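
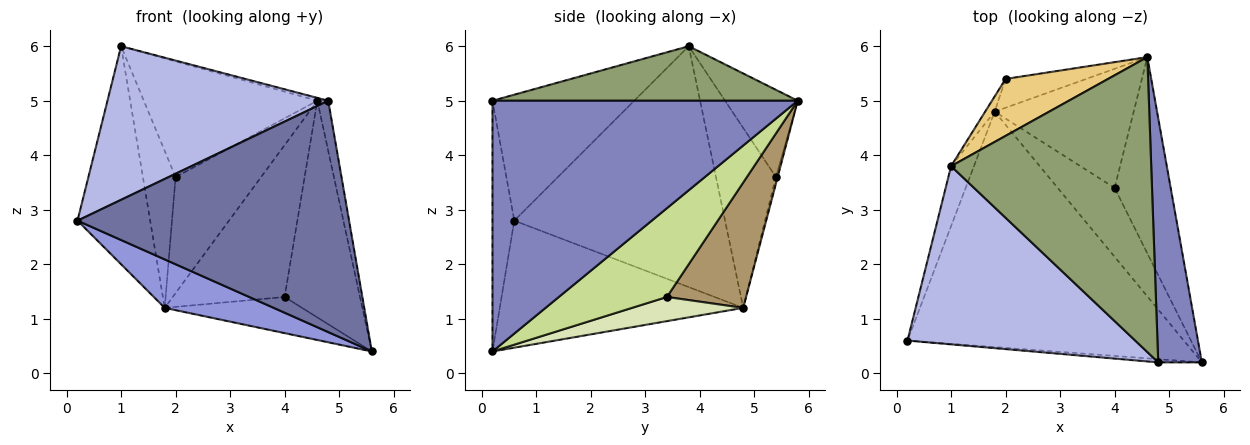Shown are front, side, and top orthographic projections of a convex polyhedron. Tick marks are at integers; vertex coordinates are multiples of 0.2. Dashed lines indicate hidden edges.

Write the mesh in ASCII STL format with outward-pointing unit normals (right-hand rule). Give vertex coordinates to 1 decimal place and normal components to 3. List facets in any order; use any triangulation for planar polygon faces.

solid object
 facet normal -0.080 -0.997 -0.014
  outer loop
   vertex 4.8 0.2 5.0
   vertex 0.2 0.6 2.8
   vertex 5.6 0.2 0.4
  endloop
 endfacet
 facet normal 0.985 0.035 0.171
  outer loop
   vertex 4.8 0.2 5.0
   vertex 5.6 0.2 0.4
   vertex 4.6 5.8 5.0
  endloop
 endfacet
 facet normal -0.411 -0.184 -0.893
  outer loop
   vertex 1.8 4.8 1.2
   vertex 5.6 0.2 0.4
   vertex 0.2 0.6 2.8
  endloop
 endfacet
 facet normal -0.387 -0.602 0.699
  outer loop
   vertex 1.0 3.8 6.0
   vertex 0.2 0.6 2.8
   vertex 4.8 0.2 5.0
  endloop
 endfacet
 facet normal 0.263 0.009 0.965
  outer loop
   vertex 1.0 3.8 6.0
   vertex 4.8 0.2 5.0
   vertex 4.6 5.8 5.0
  endloop
 endfacet
 facet normal -0.942 0.325 -0.089
  outer loop
   vertex 1.0 3.8 6.0
   vertex 1.8 4.8 1.2
   vertex 0.2 0.6 2.8
  endloop
 endfacet
 facet normal 0.728 0.508 -0.460
  outer loop
   vertex 4.0 3.4 1.4
   vertex 4.6 5.8 5.0
   vertex 5.6 0.2 0.4
  endloop
 endfacet
 facet normal 0.352 0.435 -0.829
  outer loop
   vertex 4.0 3.4 1.4
   vertex 5.6 0.2 0.4
   vertex 1.8 4.8 1.2
  endloop
 endfacet
 facet normal 0.486 0.687 -0.539
  outer loop
   vertex 4.0 3.4 1.4
   vertex 1.8 4.8 1.2
   vertex 4.6 5.8 5.0
  endloop
 endfacet
 facet normal -0.020 0.970 -0.241
  outer loop
   vertex 2.0 5.4 3.6
   vertex 4.6 5.8 5.0
   vertex 1.8 4.8 1.2
  endloop
 endfacet
 facet normal -0.352 0.840 0.413
  outer loop
   vertex 2.0 5.4 3.6
   vertex 1.0 3.8 6.0
   vertex 4.6 5.8 5.0
  endloop
 endfacet
 facet normal -0.877 0.478 -0.047
  outer loop
   vertex 2.0 5.4 3.6
   vertex 1.8 4.8 1.2
   vertex 1.0 3.8 6.0
  endloop
 endfacet
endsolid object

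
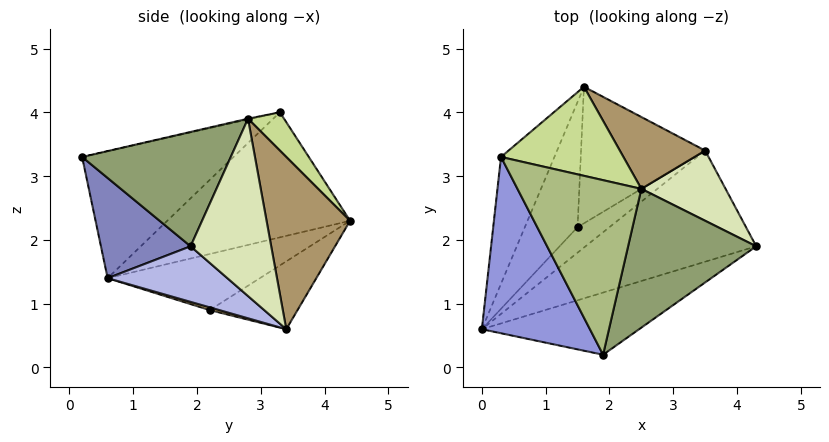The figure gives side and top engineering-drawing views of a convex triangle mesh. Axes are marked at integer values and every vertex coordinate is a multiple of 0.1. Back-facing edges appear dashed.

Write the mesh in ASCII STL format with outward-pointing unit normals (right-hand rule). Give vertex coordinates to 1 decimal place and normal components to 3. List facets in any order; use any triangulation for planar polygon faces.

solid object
 facet normal -0.829 0.433 -0.354
  outer loop
   vertex 0.3 3.3 4.0
   vertex 1.6 4.4 2.3
   vertex 0.0 0.6 1.4
  endloop
 endfacet
 facet normal 0.305 -0.824 -0.478
  outer loop
   vertex 1.9 0.2 3.3
   vertex 0.0 0.6 1.4
   vertex 4.3 1.9 1.9
  endloop
 endfacet
 facet normal -0.670 -0.475 0.570
  outer loop
   vertex 1.9 0.2 3.3
   vertex 0.3 3.3 4.0
   vertex 0.0 0.6 1.4
  endloop
 endfacet
 facet normal 0.259 -0.550 -0.794
  outer loop
   vertex 3.5 3.4 0.6
   vertex 4.3 1.9 1.9
   vertex 0.0 0.6 1.4
  endloop
 endfacet
 facet normal 0.633 -0.310 0.709
  outer loop
   vertex 2.5 2.8 3.9
   vertex 1.9 0.2 3.3
   vertex 4.3 1.9 1.9
  endloop
 endfacet
 facet normal -0.006 -0.223 0.975
  outer loop
   vertex 2.5 2.8 3.9
   vertex 0.3 3.3 4.0
   vertex 1.9 0.2 3.3
  endloop
 endfacet
 facet normal 0.199 0.747 0.635
  outer loop
   vertex 2.5 2.8 3.9
   vertex 1.6 4.4 2.3
   vertex 0.3 3.3 4.0
  endloop
 endfacet
 facet normal 0.687 0.649 0.326
  outer loop
   vertex 2.5 2.8 3.9
   vertex 4.3 1.9 1.9
   vertex 3.5 3.4 0.6
  endloop
 endfacet
 facet normal 0.650 0.688 0.322
  outer loop
   vertex 2.5 2.8 3.9
   vertex 3.5 3.4 0.6
   vertex 1.6 4.4 2.3
  endloop
 endfacet
 facet normal -0.660 0.425 -0.620
  outer loop
   vertex 1.5 2.2 0.9
   vertex 0.0 0.6 1.4
   vertex 1.6 4.4 2.3
  endloop
 endfacet
 facet normal 0.080 -0.364 -0.928
  outer loop
   vertex 1.5 2.2 0.9
   vertex 3.5 3.4 0.6
   vertex 0.0 0.6 1.4
  endloop
 endfacet
 facet normal -0.415 0.502 -0.759
  outer loop
   vertex 1.5 2.2 0.9
   vertex 1.6 4.4 2.3
   vertex 3.5 3.4 0.6
  endloop
 endfacet
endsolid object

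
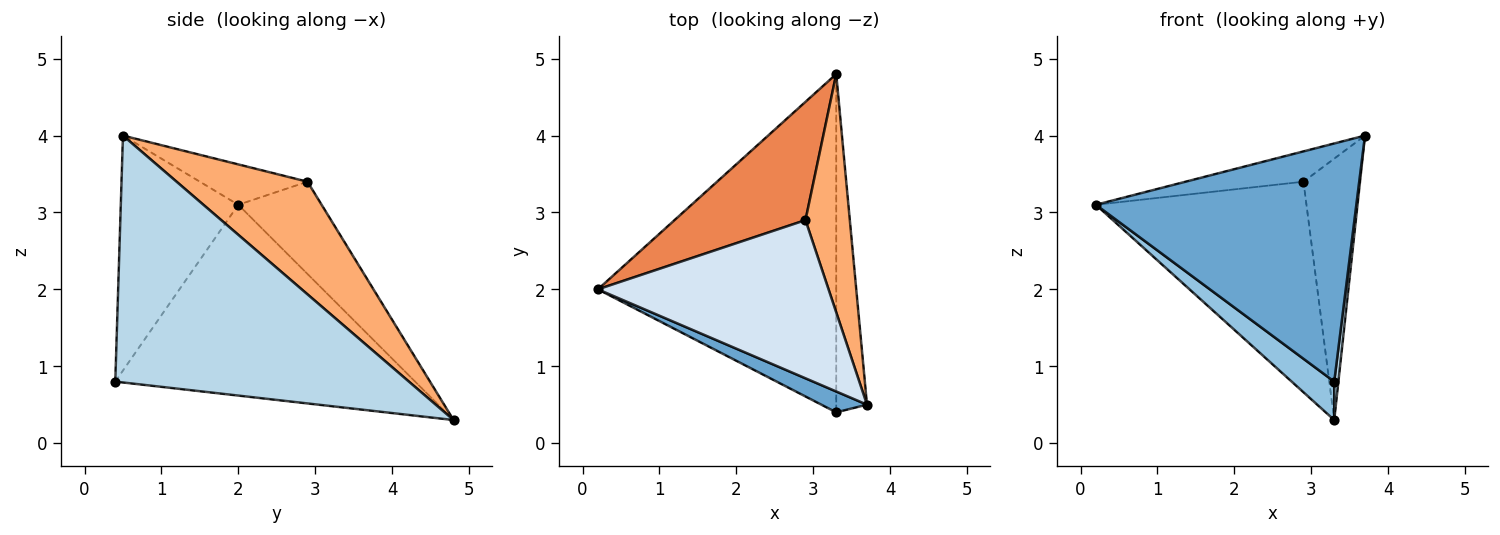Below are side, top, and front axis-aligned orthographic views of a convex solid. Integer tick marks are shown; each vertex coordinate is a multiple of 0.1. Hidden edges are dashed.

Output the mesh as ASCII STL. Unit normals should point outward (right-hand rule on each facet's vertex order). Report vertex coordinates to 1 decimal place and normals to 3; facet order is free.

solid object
 facet normal -0.410 -0.909 0.080
  outer loop
   vertex 3.3 0.4 0.8
   vertex 3.7 0.5 4.0
   vertex 0.2 2.0 3.1
  endloop
 endfacet
 facet normal -0.623 -0.088 -0.778
  outer loop
   vertex 3.3 0.4 0.8
   vertex 0.2 2.0 3.1
   vertex 3.3 4.8 0.3
  endloop
 endfacet
 facet normal 0.992 -0.014 -0.124
  outer loop
   vertex 3.3 0.4 0.8
   vertex 3.3 4.8 0.3
   vertex 3.7 0.5 4.0
  endloop
 endfacet
 facet normal -0.169 0.186 0.968
  outer loop
   vertex 2.9 2.9 3.4
   vertex 0.2 2.0 3.1
   vertex 3.7 0.5 4.0
  endloop
 endfacet
 facet normal -0.326 0.824 0.463
  outer loop
   vertex 2.9 2.9 3.4
   vertex 3.3 4.8 0.3
   vertex 0.2 2.0 3.1
  endloop
 endfacet
 facet normal 0.863 0.373 0.340
  outer loop
   vertex 2.9 2.9 3.4
   vertex 3.7 0.5 4.0
   vertex 3.3 4.8 0.3
  endloop
 endfacet
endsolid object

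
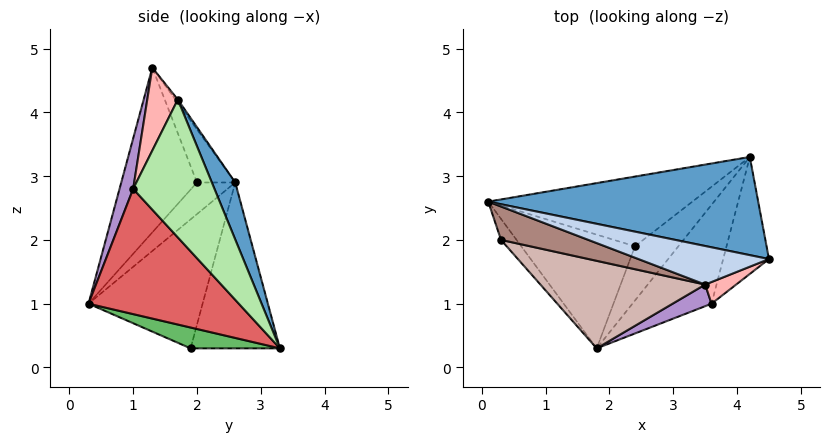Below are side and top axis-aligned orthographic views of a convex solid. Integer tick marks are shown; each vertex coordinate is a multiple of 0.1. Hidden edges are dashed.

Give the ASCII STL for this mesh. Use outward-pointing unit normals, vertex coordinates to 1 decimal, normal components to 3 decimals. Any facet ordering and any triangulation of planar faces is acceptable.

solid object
 facet normal 0.079 0.924 0.373
  outer loop
   vertex 4.2 3.3 0.3
   vertex 0.1 2.6 2.9
   vertex 4.5 1.7 4.2
  endloop
 endfacet
 facet normal -0.016 0.796 0.605
  outer loop
   vertex 3.5 1.3 4.7
   vertex 4.5 1.7 4.2
   vertex 0.1 2.6 2.9
  endloop
 endfacet
 facet normal -0.750 -0.008 -0.661
  outer loop
   vertex 2.4 1.9 0.3
   vertex 1.8 0.3 1.0
   vertex 0.1 2.6 2.9
  endloop
 endfacet
 facet normal -0.490 0.630 -0.603
  outer loop
   vertex 2.4 1.9 0.3
   vertex 0.1 2.6 2.9
   vertex 4.2 3.3 0.3
  endloop
 endfacet
 facet normal 0.378 -0.486 -0.788
  outer loop
   vertex 2.4 1.9 0.3
   vertex 4.2 3.3 0.3
   vertex 1.8 0.3 1.0
  endloop
 endfacet
 facet normal 0.817 -0.508 -0.271
  outer loop
   vertex 3.6 1.0 2.8
   vertex 4.2 3.3 0.3
   vertex 4.5 1.7 4.2
  endloop
 endfacet
 facet normal 0.660 -0.625 -0.417
  outer loop
   vertex 3.6 1.0 2.8
   vertex 1.8 0.3 1.0
   vertex 4.2 3.3 0.3
  endloop
 endfacet
 facet normal 0.436 -0.885 0.163
  outer loop
   vertex 3.6 1.0 2.8
   vertex 4.5 1.7 4.2
   vertex 3.5 1.3 4.7
  endloop
 endfacet
 facet normal 0.211 -0.964 0.163
  outer loop
   vertex 3.6 1.0 2.8
   vertex 3.5 1.3 4.7
   vertex 1.8 0.3 1.0
  endloop
 endfacet
 facet normal -0.860 -0.287 -0.422
  outer loop
   vertex 0.3 2.0 2.9
   vertex 0.1 2.6 2.9
   vertex 1.8 0.3 1.0
  endloop
 endfacet
 facet normal -0.511 -0.170 0.842
  outer loop
   vertex 0.3 2.0 2.9
   vertex 3.5 1.3 4.7
   vertex 0.1 2.6 2.9
  endloop
 endfacet
 facet normal -0.408 -0.816 0.408
  outer loop
   vertex 0.3 2.0 2.9
   vertex 1.8 0.3 1.0
   vertex 3.5 1.3 4.7
  endloop
 endfacet
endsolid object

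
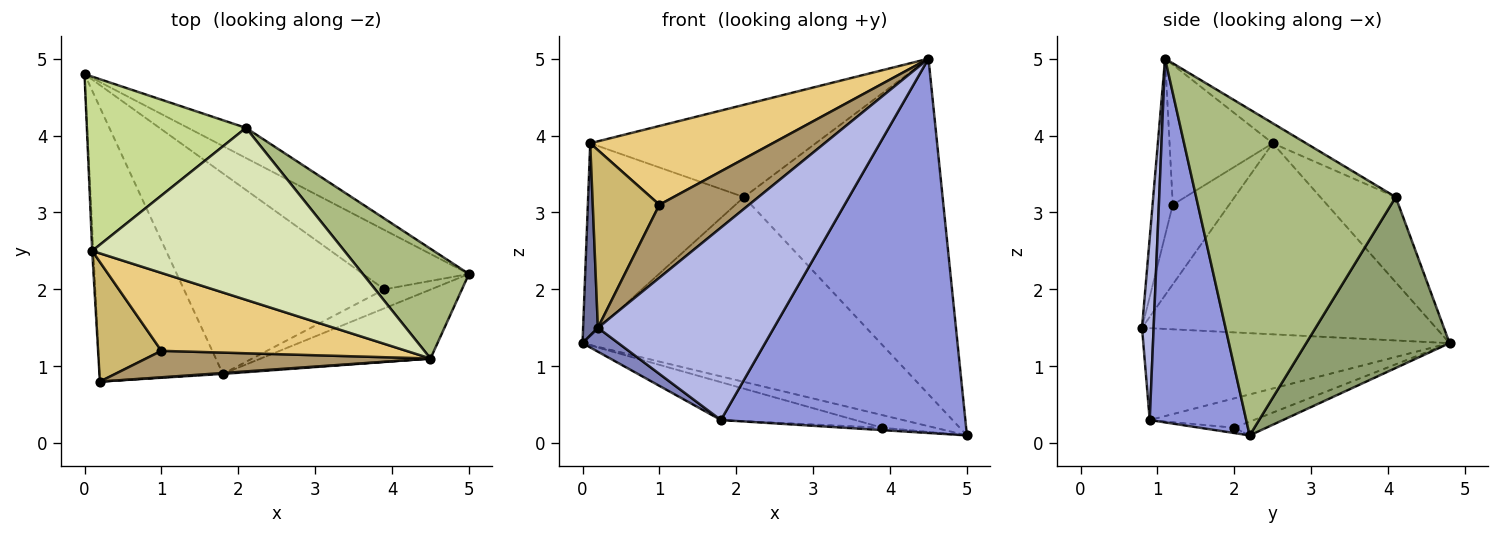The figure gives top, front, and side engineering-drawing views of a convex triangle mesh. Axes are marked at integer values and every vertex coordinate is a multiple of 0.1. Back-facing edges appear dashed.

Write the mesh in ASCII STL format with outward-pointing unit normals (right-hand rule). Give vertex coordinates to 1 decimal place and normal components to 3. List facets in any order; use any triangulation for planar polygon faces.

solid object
 facet normal -0.999 -0.050 -0.006
  outer loop
   vertex 0.1 2.5 3.9
   vertex 0.0 4.8 1.3
   vertex 0.2 0.8 1.5
  endloop
 endfacet
 facet normal -0.596 -0.070 -0.800
  outer loop
   vertex 1.8 0.9 0.3
   vertex 0.2 0.8 1.5
   vertex 0.0 4.8 1.3
  endloop
 endfacet
 facet normal 0.362 -0.917 -0.169
  outer loop
   vertex 1.8 0.9 0.3
   vertex 5.0 2.2 0.1
   vertex 4.5 1.1 5.0
  endloop
 endfacet
 facet normal 0.066 -0.998 0.005
  outer loop
   vertex 1.8 0.9 0.3
   vertex 4.5 1.1 5.0
   vertex 0.2 0.8 1.5
  endloop
 endfacet
 facet normal 0.429 0.892 -0.145
  outer loop
   vertex 2.1 4.1 3.2
   vertex 5.0 2.2 0.1
   vertex 0.0 4.8 1.3
  endloop
 endfacet
 facet normal 0.691 0.687 0.225
  outer loop
   vertex 2.1 4.1 3.2
   vertex 4.5 1.1 5.0
   vertex 5.0 2.2 0.1
  endloop
 endfacet
 facet normal -0.338 0.698 0.631
  outer loop
   vertex 2.1 4.1 3.2
   vertex 0.0 4.8 1.3
   vertex 0.1 2.5 3.9
  endloop
 endfacet
 facet normal -0.070 0.472 0.879
  outer loop
   vertex 2.1 4.1 3.2
   vertex 0.1 2.5 3.9
   vertex 4.5 1.1 5.0
  endloop
 endfacet
 facet normal -0.207 -0.920 0.334
  outer loop
   vertex 1.0 1.2 3.1
   vertex 0.2 0.8 1.5
   vertex 4.5 1.1 5.0
  endloop
 endfacet
 facet normal -0.575 -0.679 0.457
  outer loop
   vertex 1.0 1.2 3.1
   vertex 0.1 2.5 3.9
   vertex 0.2 0.8 1.5
  endloop
 endfacet
 facet normal -0.373 -0.660 0.652
  outer loop
   vertex 1.0 1.2 3.1
   vertex 4.5 1.1 5.0
   vertex 0.1 2.5 3.9
  endloop
 endfacet
 facet normal -0.126 0.206 -0.970
  outer loop
   vertex 3.9 2.0 0.2
   vertex 0.0 4.8 1.3
   vertex 5.0 2.2 0.1
  endloop
 endfacet
 facet normal -0.142 0.184 -0.973
  outer loop
   vertex 3.9 2.0 0.2
   vertex 1.8 0.9 0.3
   vertex 0.0 4.8 1.3
  endloop
 endfacet
 facet normal -0.112 0.125 -0.986
  outer loop
   vertex 3.9 2.0 0.2
   vertex 5.0 2.2 0.1
   vertex 1.8 0.9 0.3
  endloop
 endfacet
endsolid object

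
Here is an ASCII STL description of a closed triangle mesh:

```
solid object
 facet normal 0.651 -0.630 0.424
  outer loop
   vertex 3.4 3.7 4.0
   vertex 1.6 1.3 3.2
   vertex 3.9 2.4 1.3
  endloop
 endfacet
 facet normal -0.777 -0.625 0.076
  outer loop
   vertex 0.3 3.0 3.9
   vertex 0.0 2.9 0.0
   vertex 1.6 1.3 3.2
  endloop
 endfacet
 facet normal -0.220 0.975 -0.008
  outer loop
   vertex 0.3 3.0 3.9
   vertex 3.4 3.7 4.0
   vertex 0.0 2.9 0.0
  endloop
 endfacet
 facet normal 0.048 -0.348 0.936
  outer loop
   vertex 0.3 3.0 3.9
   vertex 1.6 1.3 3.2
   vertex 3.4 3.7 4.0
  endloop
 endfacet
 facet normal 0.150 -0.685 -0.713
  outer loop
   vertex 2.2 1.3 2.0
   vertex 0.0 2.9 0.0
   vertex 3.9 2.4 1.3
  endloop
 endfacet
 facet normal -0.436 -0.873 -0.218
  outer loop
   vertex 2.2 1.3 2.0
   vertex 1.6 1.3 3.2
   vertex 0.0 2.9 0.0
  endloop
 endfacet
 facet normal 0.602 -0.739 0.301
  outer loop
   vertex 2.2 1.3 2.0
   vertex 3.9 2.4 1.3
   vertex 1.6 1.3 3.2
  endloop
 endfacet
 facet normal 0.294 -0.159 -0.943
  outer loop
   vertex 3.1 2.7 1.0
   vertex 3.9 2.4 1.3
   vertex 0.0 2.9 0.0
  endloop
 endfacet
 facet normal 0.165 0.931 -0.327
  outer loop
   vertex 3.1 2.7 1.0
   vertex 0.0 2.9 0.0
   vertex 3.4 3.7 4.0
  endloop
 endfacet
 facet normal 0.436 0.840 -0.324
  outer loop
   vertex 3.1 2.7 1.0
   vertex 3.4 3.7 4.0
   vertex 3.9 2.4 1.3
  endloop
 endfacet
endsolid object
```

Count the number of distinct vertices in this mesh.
7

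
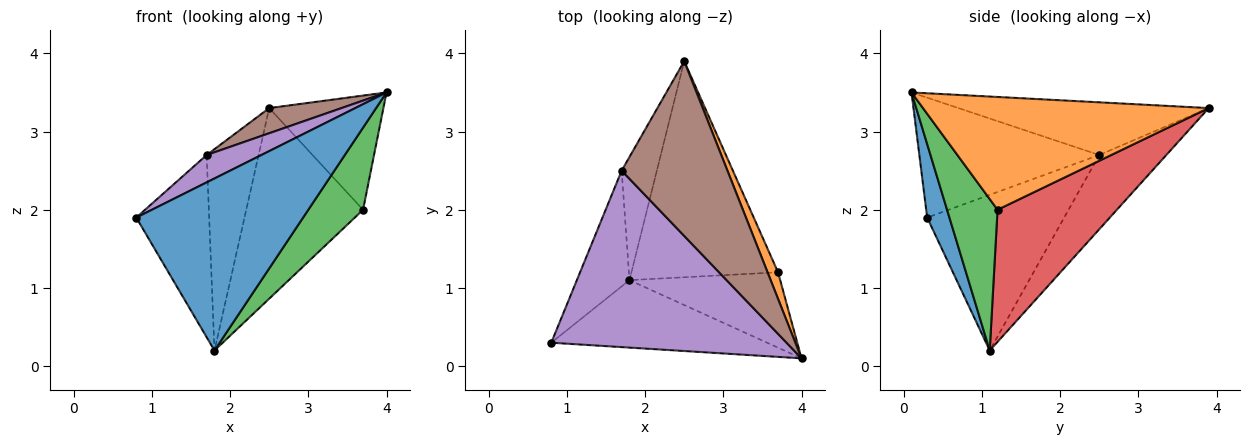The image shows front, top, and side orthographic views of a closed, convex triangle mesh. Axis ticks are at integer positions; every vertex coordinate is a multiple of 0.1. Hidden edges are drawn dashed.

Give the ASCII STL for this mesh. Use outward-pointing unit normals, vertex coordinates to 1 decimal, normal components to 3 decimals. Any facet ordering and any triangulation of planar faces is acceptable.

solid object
 facet normal 0.123 -0.924 -0.362
  outer loop
   vertex 1.8 1.1 0.2
   vertex 4.0 0.1 3.5
   vertex 0.8 0.3 1.9
  endloop
 endfacet
 facet normal 0.925 0.370 0.086
  outer loop
   vertex 3.7 1.2 2.0
   vertex 2.5 3.9 3.3
   vertex 4.0 0.1 3.5
  endloop
 endfacet
 facet normal 0.562 -0.609 -0.559
  outer loop
   vertex 3.7 1.2 2.0
   vertex 4.0 0.1 3.5
   vertex 1.8 1.1 0.2
  endloop
 endfacet
 facet normal 0.560 0.548 -0.621
  outer loop
   vertex 3.7 1.2 2.0
   vertex 1.8 1.1 0.2
   vertex 2.5 3.9 3.3
  endloop
 endfacet
 facet normal -0.450 -0.137 0.883
  outer loop
   vertex 1.7 2.5 2.7
   vertex 0.8 0.3 1.9
   vertex 4.0 0.1 3.5
  endloop
 endfacet
 facet normal -0.442 -0.128 0.888
  outer loop
   vertex 1.7 2.5 2.7
   vertex 4.0 0.1 3.5
   vertex 2.5 3.9 3.3
  endloop
 endfacet
 facet normal -0.846 0.450 -0.286
  outer loop
   vertex 1.7 2.5 2.7
   vertex 1.8 1.1 0.2
   vertex 0.8 0.3 1.9
  endloop
 endfacet
 facet normal -0.740 0.573 -0.351
  outer loop
   vertex 1.7 2.5 2.7
   vertex 2.5 3.9 3.3
   vertex 1.8 1.1 0.2
  endloop
 endfacet
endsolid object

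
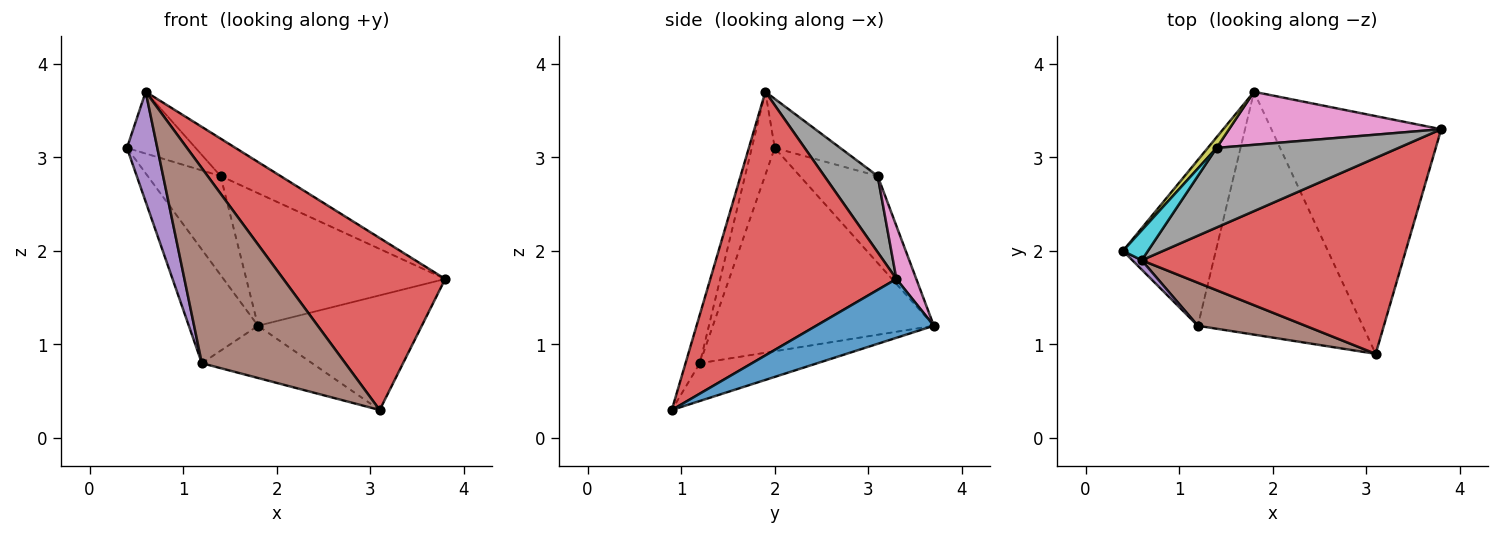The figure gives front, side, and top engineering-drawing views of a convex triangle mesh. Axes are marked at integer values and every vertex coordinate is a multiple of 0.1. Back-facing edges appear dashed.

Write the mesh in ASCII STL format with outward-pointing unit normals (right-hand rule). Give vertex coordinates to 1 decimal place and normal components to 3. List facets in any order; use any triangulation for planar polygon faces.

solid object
 facet normal 0.298 0.415 -0.860
  outer loop
   vertex 1.8 3.7 1.2
   vertex 3.8 3.3 1.7
   vertex 3.1 0.9 0.3
  endloop
 endfacet
 facet normal -0.875 0.274 -0.400
  outer loop
   vertex 1.2 1.2 0.8
   vertex 0.4 2.0 3.1
   vertex 1.8 3.7 1.2
  endloop
 endfacet
 facet normal -0.219 0.205 -0.954
  outer loop
   vertex 1.2 1.2 0.8
   vertex 1.8 3.7 1.2
   vertex 3.1 0.9 0.3
  endloop
 endfacet
 facet normal 0.604 -0.526 0.599
  outer loop
   vertex 0.6 1.9 3.7
   vertex 3.1 0.9 0.3
   vertex 3.8 3.3 1.7
  endloop
 endfacet
 facet normal -0.601 -0.796 0.068
  outer loop
   vertex 0.6 1.9 3.7
   vertex 0.4 2.0 3.1
   vertex 1.2 1.2 0.8
  endloop
 endfacet
 facet normal -0.097 -0.972 0.215
  outer loop
   vertex 0.6 1.9 3.7
   vertex 1.2 1.2 0.8
   vertex 3.1 0.9 0.3
  endloop
 endfacet
 facet normal 0.092 0.925 0.370
  outer loop
   vertex 1.4 3.1 2.8
   vertex 3.8 3.3 1.7
   vertex 1.8 3.7 1.2
  endloop
 endfacet
 facet normal 0.355 0.398 0.846
  outer loop
   vertex 1.4 3.1 2.8
   vertex 0.6 1.9 3.7
   vertex 3.8 3.3 1.7
  endloop
 endfacet
 facet normal -0.728 0.682 0.074
  outer loop
   vertex 1.4 3.1 2.8
   vertex 1.8 3.7 1.2
   vertex 0.4 2.0 3.1
  endloop
 endfacet
 facet normal -0.652 0.683 0.331
  outer loop
   vertex 1.4 3.1 2.8
   vertex 0.4 2.0 3.1
   vertex 0.6 1.9 3.7
  endloop
 endfacet
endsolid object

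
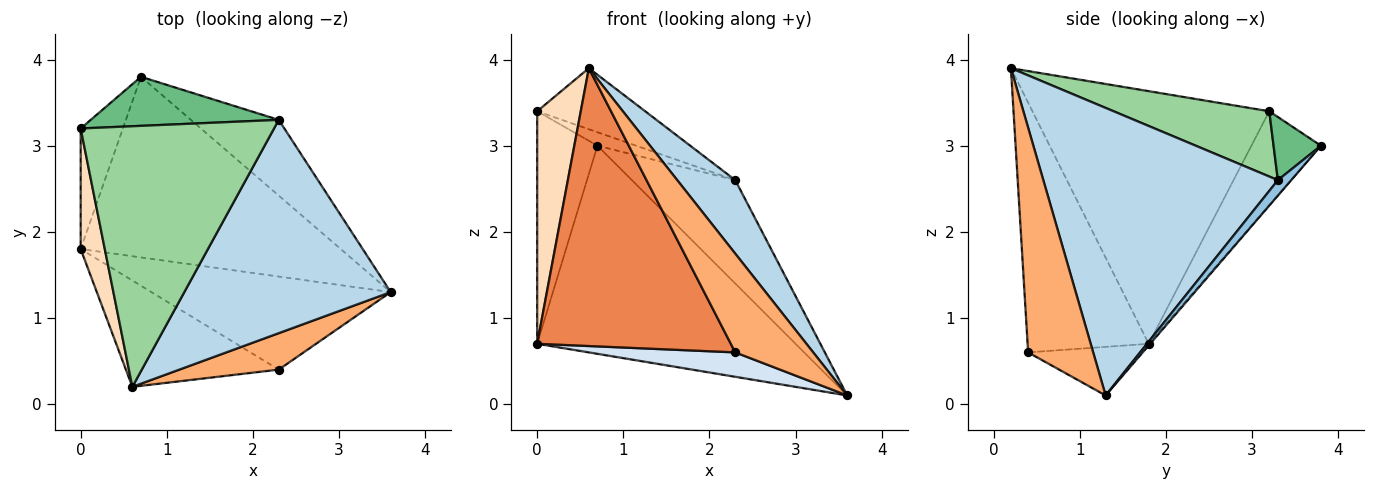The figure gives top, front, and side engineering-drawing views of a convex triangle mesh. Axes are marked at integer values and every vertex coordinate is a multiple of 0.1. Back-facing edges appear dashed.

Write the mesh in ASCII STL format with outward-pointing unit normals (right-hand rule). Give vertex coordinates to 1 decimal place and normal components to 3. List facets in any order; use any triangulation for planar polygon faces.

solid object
 facet normal -0.004 0.755 -0.655
  outer loop
   vertex 0.7 3.8 3.0
   vertex 3.6 1.3 0.1
   vertex 0.0 1.8 0.7
  endloop
 endfacet
 facet normal 0.104 0.802 -0.588
  outer loop
   vertex 2.3 3.3 2.6
   vertex 3.6 1.3 0.1
   vertex 0.7 3.8 3.0
  endloop
 endfacet
 facet normal 0.796 -0.197 0.572
  outer loop
   vertex 2.3 3.3 2.6
   vertex 0.6 0.2 3.9
   vertex 3.6 1.3 0.1
  endloop
 endfacet
 facet normal -0.193 -0.249 -0.949
  outer loop
   vertex 2.3 0.4 0.6
   vertex 0.0 1.8 0.7
   vertex 3.6 1.3 0.1
  endloop
 endfacet
 facet normal -0.504 -0.806 -0.309
  outer loop
   vertex 2.3 0.4 0.6
   vertex 0.6 0.2 3.9
   vertex 0.0 1.8 0.7
  endloop
 endfacet
 facet normal 0.616 -0.739 0.273
  outer loop
   vertex 2.3 0.4 0.6
   vertex 3.6 1.3 0.1
   vertex 0.6 0.2 3.9
  endloop
 endfacet
 facet normal -0.715 0.620 -0.322
  outer loop
   vertex 0.0 3.2 3.4
   vertex 0.7 3.8 3.0
   vertex 0.0 1.8 0.7
  endloop
 endfacet
 facet normal -0.979 -0.180 0.093
  outer loop
   vertex 0.0 3.2 3.4
   vertex 0.0 1.8 0.7
   vertex 0.6 0.2 3.9
  endloop
 endfacet
 facet normal 0.308 0.252 0.917
  outer loop
   vertex 0.0 3.2 3.4
   vertex 2.3 3.3 2.6
   vertex 0.7 3.8 3.0
  endloop
 endfacet
 facet normal 0.312 0.217 0.925
  outer loop
   vertex 0.0 3.2 3.4
   vertex 0.6 0.2 3.9
   vertex 2.3 3.3 2.6
  endloop
 endfacet
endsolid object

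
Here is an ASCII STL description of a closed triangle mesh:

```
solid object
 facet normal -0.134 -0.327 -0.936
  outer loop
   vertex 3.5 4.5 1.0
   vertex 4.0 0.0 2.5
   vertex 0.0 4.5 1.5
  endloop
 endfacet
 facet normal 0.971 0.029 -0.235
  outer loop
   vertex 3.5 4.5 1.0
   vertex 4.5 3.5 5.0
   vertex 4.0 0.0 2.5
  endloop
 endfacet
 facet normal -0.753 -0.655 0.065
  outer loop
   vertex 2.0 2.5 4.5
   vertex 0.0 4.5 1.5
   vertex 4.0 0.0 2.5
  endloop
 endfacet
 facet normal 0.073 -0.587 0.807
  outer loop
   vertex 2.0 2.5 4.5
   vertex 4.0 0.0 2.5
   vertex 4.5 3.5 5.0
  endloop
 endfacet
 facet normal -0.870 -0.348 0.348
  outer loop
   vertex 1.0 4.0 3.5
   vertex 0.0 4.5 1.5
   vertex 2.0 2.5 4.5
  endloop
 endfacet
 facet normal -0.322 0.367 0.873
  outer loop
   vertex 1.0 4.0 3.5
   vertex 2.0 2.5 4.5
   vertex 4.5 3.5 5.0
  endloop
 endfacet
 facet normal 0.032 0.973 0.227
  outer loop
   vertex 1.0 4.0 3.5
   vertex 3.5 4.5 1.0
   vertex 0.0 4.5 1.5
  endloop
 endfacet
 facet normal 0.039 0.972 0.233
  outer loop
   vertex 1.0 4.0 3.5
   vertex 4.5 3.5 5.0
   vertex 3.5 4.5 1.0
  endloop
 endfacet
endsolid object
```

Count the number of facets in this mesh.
8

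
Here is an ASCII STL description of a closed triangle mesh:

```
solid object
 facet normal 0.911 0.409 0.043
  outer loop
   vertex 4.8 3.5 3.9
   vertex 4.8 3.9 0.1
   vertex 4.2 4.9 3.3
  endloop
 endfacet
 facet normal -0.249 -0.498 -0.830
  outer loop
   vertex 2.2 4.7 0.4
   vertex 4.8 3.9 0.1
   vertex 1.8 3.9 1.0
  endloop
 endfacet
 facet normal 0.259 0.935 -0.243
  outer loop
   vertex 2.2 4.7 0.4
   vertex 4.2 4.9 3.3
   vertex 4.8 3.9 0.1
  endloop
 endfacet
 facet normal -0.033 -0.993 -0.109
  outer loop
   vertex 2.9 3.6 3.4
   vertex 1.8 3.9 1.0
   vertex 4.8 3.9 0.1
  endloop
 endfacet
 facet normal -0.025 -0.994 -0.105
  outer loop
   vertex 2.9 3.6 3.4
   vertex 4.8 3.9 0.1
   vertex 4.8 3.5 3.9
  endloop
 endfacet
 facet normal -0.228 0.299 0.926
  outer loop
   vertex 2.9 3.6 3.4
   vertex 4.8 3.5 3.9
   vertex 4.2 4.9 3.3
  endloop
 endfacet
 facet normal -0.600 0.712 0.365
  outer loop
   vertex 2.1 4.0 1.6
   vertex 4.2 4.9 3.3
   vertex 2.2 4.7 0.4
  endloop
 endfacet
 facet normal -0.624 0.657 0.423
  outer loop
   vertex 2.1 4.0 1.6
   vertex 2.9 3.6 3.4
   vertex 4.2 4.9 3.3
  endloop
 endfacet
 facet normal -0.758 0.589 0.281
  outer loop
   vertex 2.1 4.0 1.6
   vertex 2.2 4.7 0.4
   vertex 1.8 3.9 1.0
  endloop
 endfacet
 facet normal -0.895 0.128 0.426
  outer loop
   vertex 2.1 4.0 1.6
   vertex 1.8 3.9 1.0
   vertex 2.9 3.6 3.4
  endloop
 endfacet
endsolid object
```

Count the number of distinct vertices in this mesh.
7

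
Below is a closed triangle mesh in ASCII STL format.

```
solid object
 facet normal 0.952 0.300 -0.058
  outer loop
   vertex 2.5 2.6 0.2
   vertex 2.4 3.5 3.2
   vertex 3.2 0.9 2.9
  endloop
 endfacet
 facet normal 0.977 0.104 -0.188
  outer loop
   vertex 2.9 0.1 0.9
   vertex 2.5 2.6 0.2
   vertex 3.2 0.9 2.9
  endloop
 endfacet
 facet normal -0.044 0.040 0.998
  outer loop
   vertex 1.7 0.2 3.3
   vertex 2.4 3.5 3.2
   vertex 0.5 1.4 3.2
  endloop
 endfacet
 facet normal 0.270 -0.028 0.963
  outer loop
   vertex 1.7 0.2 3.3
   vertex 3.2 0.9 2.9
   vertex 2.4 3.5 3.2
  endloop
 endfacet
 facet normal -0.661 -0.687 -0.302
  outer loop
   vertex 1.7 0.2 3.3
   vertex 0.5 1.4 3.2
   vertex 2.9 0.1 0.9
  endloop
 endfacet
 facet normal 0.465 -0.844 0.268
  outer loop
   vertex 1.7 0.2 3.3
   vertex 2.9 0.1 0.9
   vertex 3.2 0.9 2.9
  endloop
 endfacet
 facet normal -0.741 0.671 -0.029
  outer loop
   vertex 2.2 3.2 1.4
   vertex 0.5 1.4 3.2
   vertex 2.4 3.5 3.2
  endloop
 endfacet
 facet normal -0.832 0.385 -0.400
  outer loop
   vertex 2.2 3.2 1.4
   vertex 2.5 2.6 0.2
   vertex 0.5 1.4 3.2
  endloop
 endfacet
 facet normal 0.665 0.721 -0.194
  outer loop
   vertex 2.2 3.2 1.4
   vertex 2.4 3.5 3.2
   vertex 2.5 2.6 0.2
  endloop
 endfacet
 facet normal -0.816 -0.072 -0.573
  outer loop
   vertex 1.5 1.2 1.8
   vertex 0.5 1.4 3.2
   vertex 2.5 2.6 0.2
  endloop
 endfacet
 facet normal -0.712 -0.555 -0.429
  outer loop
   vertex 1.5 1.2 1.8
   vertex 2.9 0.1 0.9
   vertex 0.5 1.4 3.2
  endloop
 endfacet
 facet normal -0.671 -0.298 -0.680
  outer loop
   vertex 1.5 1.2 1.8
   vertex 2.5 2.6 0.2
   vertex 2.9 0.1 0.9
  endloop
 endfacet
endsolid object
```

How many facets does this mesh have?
12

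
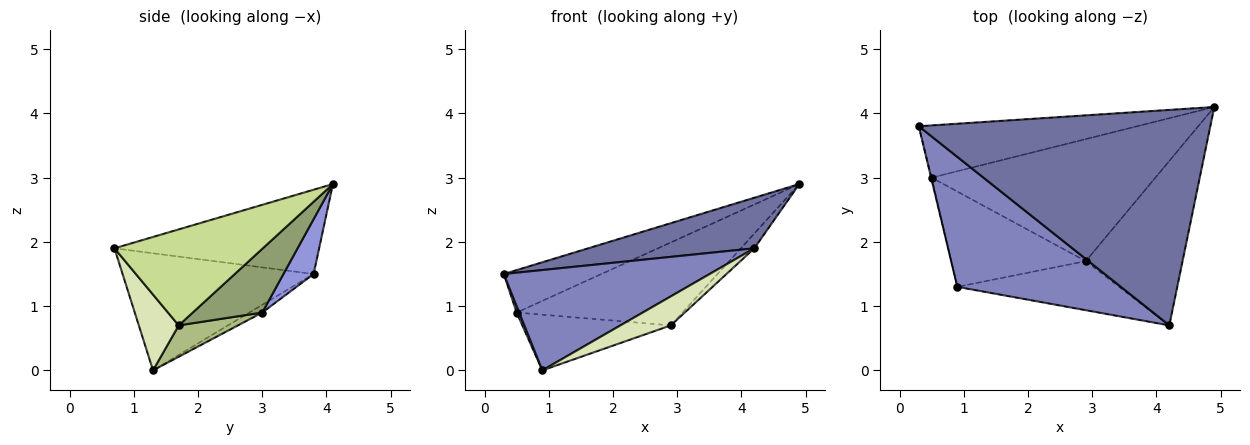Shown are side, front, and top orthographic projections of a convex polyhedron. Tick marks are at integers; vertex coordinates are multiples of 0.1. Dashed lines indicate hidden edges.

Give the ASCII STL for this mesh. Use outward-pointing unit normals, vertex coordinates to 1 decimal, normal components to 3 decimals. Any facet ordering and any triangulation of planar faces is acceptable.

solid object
 facet normal -0.271 -0.220 0.937
  outer loop
   vertex 4.2 0.7 1.9
   vertex 4.9 4.1 2.9
   vertex 0.3 3.8 1.5
  endloop
 endfacet
 facet normal -0.493 -0.532 0.689
  outer loop
   vertex 0.9 1.3 0.0
   vertex 4.2 0.7 1.9
   vertex 0.3 3.8 1.5
  endloop
 endfacet
 facet normal 0.191 0.619 -0.762
  outer loop
   vertex 0.5 3.0 0.9
   vertex 0.3 3.8 1.5
   vertex 4.9 4.1 2.9
  endloop
 endfacet
 facet normal -0.978 -0.196 -0.065
  outer loop
   vertex 0.5 3.0 0.9
   vertex 0.9 1.3 0.0
   vertex 0.3 3.8 1.5
  endloop
 endfacet
 facet normal 0.229 0.547 -0.805
  outer loop
   vertex 2.9 1.7 0.7
   vertex 0.5 3.0 0.9
   vertex 4.9 4.1 2.9
  endloop
 endfacet
 facet normal 0.197 0.495 -0.846
  outer loop
   vertex 2.9 1.7 0.7
   vertex 0.9 1.3 0.0
   vertex 0.5 3.0 0.9
  endloop
 endfacet
 facet normal 0.703 0.064 -0.708
  outer loop
   vertex 2.9 1.7 0.7
   vertex 4.9 4.1 2.9
   vertex 4.2 0.7 1.9
  endloop
 endfacet
 facet normal 0.374 -0.472 -0.798
  outer loop
   vertex 2.9 1.7 0.7
   vertex 4.2 0.7 1.9
   vertex 0.9 1.3 0.0
  endloop
 endfacet
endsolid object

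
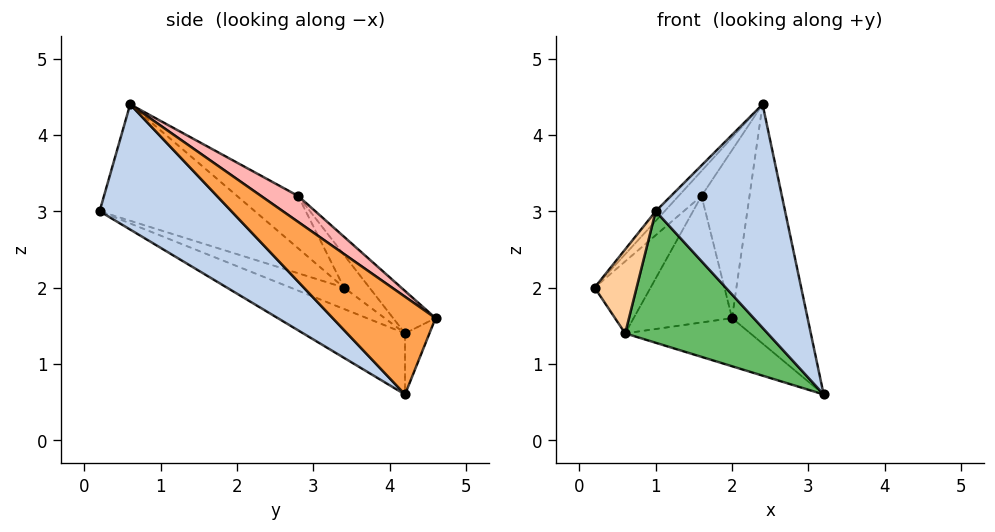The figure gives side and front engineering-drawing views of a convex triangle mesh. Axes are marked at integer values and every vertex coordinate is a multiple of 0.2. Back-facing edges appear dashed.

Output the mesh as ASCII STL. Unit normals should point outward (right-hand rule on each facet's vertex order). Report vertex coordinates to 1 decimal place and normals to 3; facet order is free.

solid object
 facet normal -0.712 0.041 0.701
  outer loop
   vertex 2.4 0.6 4.4
   vertex 0.2 3.4 2.0
   vertex 1.0 0.2 3.0
  endloop
 endfacet
 facet normal 0.635 -0.623 -0.457
  outer loop
   vertex 2.4 0.6 4.4
   vertex 1.0 0.2 3.0
   vertex 3.2 4.2 0.6
  endloop
 endfacet
 facet normal 0.651 0.478 0.590
  outer loop
   vertex 2.0 4.6 1.6
   vertex 2.4 0.6 4.4
   vertex 3.2 4.2 0.6
  endloop
 endfacet
 facet normal -0.468 -0.368 -0.803
  outer loop
   vertex 0.6 4.2 1.4
   vertex 1.0 0.2 3.0
   vertex 0.2 3.4 2.0
  endloop
 endfacet
 facet normal -0.272 -0.381 -0.884
  outer loop
   vertex 0.6 4.2 1.4
   vertex 3.2 4.2 0.6
   vertex 1.0 0.2 3.0
  endloop
 endfacet
 facet normal -0.163 0.833 -0.528
  outer loop
   vertex 0.6 4.2 1.4
   vertex 2.0 4.6 1.6
   vertex 3.2 4.2 0.6
  endloop
 endfacet
 facet normal -0.580 0.217 0.785
  outer loop
   vertex 1.6 2.8 3.2
   vertex 0.2 3.4 2.0
   vertex 2.4 0.6 4.4
  endloop
 endfacet
 facet normal 0.423 0.548 0.722
  outer loop
   vertex 1.6 2.8 3.2
   vertex 2.4 0.6 4.4
   vertex 2.0 4.6 1.6
  endloop
 endfacet
 facet normal -0.302 0.664 0.684
  outer loop
   vertex 1.6 2.8 3.2
   vertex 0.6 4.2 1.4
   vertex 0.2 3.4 2.0
  endloop
 endfacet
 facet normal -0.289 0.671 0.683
  outer loop
   vertex 1.6 2.8 3.2
   vertex 2.0 4.6 1.6
   vertex 0.6 4.2 1.4
  endloop
 endfacet
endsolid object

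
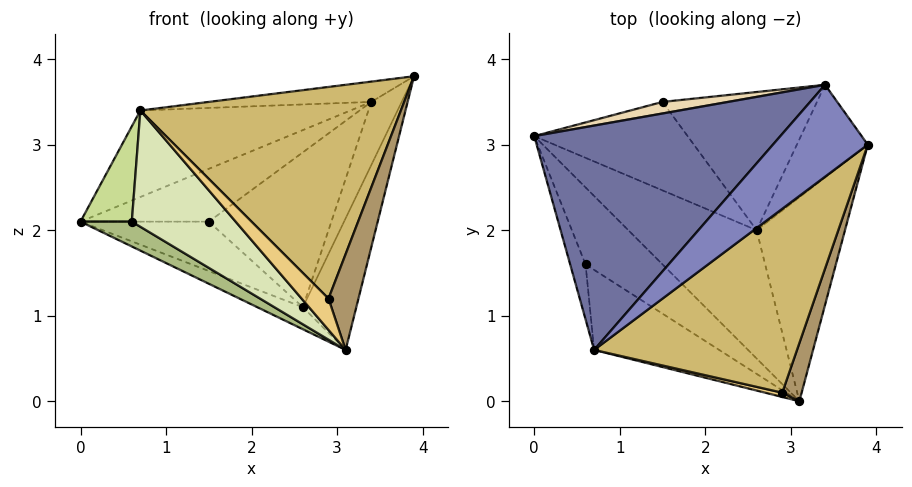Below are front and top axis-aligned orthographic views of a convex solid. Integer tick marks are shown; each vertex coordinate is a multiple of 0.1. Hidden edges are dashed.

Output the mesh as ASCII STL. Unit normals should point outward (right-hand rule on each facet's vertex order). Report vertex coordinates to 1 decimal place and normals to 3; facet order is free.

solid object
 facet normal -0.409 0.328 0.852
  outer loop
   vertex 0.7 0.6 3.4
   vertex 3.4 3.7 3.5
   vertex 0.0 3.1 2.1
  endloop
 endfacet
 facet normal -0.273 0.208 0.939
  outer loop
   vertex 0.7 0.6 3.4
   vertex 3.9 3.0 3.8
   vertex 3.4 3.7 3.5
  endloop
 endfacet
 facet normal -0.294 0.162 -0.942
  outer loop
   vertex 2.6 2.0 1.1
   vertex 3.1 0.0 0.6
   vertex 0.0 3.1 2.1
  endloop
 endfacet
 facet normal 0.799 0.326 -0.505
  outer loop
   vertex 2.6 2.0 1.1
   vertex 3.9 3.0 3.8
   vertex 3.1 0.0 0.6
  endloop
 endfacet
 facet normal 0.789 0.346 -0.508
  outer loop
   vertex 2.6 2.0 1.1
   vertex 3.4 3.7 3.5
   vertex 3.9 3.0 3.8
  endloop
 endfacet
 facet normal -0.609 -0.244 -0.755
  outer loop
   vertex 0.6 1.6 2.1
   vertex 0.0 3.1 2.1
   vertex 3.1 0.0 0.6
  endloop
 endfacet
 facet normal -0.908 -0.363 -0.210
  outer loop
   vertex 0.6 1.6 2.1
   vertex 0.7 0.6 3.4
   vertex 0.0 3.1 2.1
  endloop
 endfacet
 facet normal -0.655 -0.622 -0.428
  outer loop
   vertex 0.6 1.6 2.1
   vertex 3.1 0.0 0.6
   vertex 0.7 0.6 3.4
  endloop
 endfacet
 facet normal 0.749 -0.567 0.344
  outer loop
   vertex 2.9 0.1 1.2
   vertex 3.1 0.0 0.6
   vertex 3.9 3.0 3.8
  endloop
 endfacet
 facet normal 0.436 -0.679 0.590
  outer loop
   vertex 2.9 0.1 1.2
   vertex 3.9 3.0 3.8
   vertex 0.7 0.6 3.4
  endloop
 endfacet
 facet normal -0.090 -0.987 0.135
  outer loop
   vertex 2.9 0.1 1.2
   vertex 0.7 0.6 3.4
   vertex 3.1 0.0 0.6
  endloop
 endfacet
 facet normal -0.252 0.945 0.207
  outer loop
   vertex 1.5 3.5 2.1
   vertex 0.0 3.1 2.1
   vertex 3.4 3.7 3.5
  endloop
 endfacet
 facet normal -0.129 0.483 -0.866
  outer loop
   vertex 1.5 3.5 2.1
   vertex 2.6 2.0 1.1
   vertex 0.0 3.1 2.1
  endloop
 endfacet
 facet normal 0.381 0.690 -0.616
  outer loop
   vertex 1.5 3.5 2.1
   vertex 3.4 3.7 3.5
   vertex 2.6 2.0 1.1
  endloop
 endfacet
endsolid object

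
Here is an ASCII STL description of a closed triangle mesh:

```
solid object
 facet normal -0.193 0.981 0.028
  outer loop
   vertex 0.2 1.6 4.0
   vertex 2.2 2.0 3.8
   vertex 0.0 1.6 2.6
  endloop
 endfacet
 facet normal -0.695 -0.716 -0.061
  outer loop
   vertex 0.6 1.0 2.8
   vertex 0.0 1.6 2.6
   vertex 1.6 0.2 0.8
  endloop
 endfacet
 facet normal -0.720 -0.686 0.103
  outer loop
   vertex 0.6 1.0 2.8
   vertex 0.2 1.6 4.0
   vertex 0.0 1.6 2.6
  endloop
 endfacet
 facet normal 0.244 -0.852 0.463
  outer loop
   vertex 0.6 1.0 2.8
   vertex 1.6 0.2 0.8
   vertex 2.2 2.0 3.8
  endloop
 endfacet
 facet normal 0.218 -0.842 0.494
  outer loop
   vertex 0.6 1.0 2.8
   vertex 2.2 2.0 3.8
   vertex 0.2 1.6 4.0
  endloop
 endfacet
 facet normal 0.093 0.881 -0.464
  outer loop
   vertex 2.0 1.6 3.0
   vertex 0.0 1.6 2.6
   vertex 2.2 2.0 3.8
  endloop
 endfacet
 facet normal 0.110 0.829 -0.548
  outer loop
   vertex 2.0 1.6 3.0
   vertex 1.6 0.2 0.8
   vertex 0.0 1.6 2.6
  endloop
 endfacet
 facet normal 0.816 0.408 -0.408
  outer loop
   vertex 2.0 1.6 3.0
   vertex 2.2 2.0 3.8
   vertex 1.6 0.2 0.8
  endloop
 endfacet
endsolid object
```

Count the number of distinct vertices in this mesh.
6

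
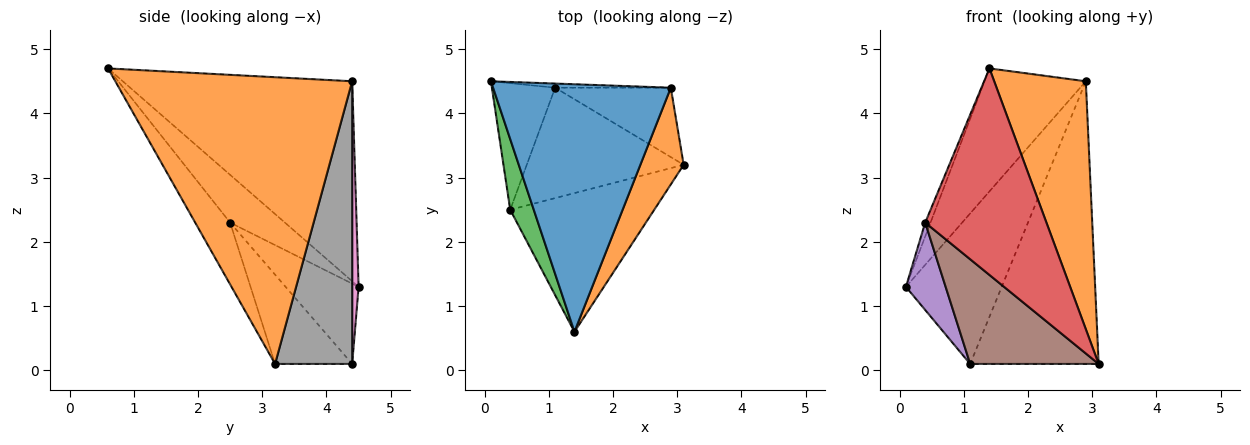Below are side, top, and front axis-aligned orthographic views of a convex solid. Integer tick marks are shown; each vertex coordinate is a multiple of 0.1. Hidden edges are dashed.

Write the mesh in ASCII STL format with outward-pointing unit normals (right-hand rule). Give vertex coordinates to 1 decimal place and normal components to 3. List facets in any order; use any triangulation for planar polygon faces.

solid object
 facet normal -0.710 0.313 0.631
  outer loop
   vertex 2.9 4.4 4.5
   vertex 0.1 4.5 1.3
   vertex 1.4 0.6 4.7
  endloop
 endfacet
 facet normal 0.924 -0.357 0.139
  outer loop
   vertex 2.9 4.4 4.5
   vertex 1.4 0.6 4.7
   vertex 3.1 3.2 0.1
  endloop
 endfacet
 facet normal -0.894 0.086 0.441
  outer loop
   vertex 0.4 2.5 2.3
   vertex 1.4 0.6 4.7
   vertex 0.1 4.5 1.3
  endloop
 endfacet
 facet normal -0.233 -0.807 -0.542
  outer loop
   vertex 0.4 2.5 2.3
   vertex 3.1 3.2 0.1
   vertex 1.4 0.6 4.7
  endloop
 endfacet
 facet normal -0.722 -0.393 -0.569
  outer loop
   vertex 1.1 4.4 0.1
   vertex 0.4 2.5 2.3
   vertex 0.1 4.5 1.3
  endloop
 endfacet
 facet normal -0.382 -0.636 -0.671
  outer loop
   vertex 1.1 4.4 0.1
   vertex 3.1 3.2 0.1
   vertex 0.4 2.5 2.3
  endloop
 endfacet
 facet normal 0.067 0.997 -0.027
  outer loop
   vertex 1.1 4.4 0.1
   vertex 0.1 4.5 1.3
   vertex 2.9 4.4 4.5
  endloop
 endfacet
 facet normal 0.503 0.839 -0.206
  outer loop
   vertex 1.1 4.4 0.1
   vertex 2.9 4.4 4.5
   vertex 3.1 3.2 0.1
  endloop
 endfacet
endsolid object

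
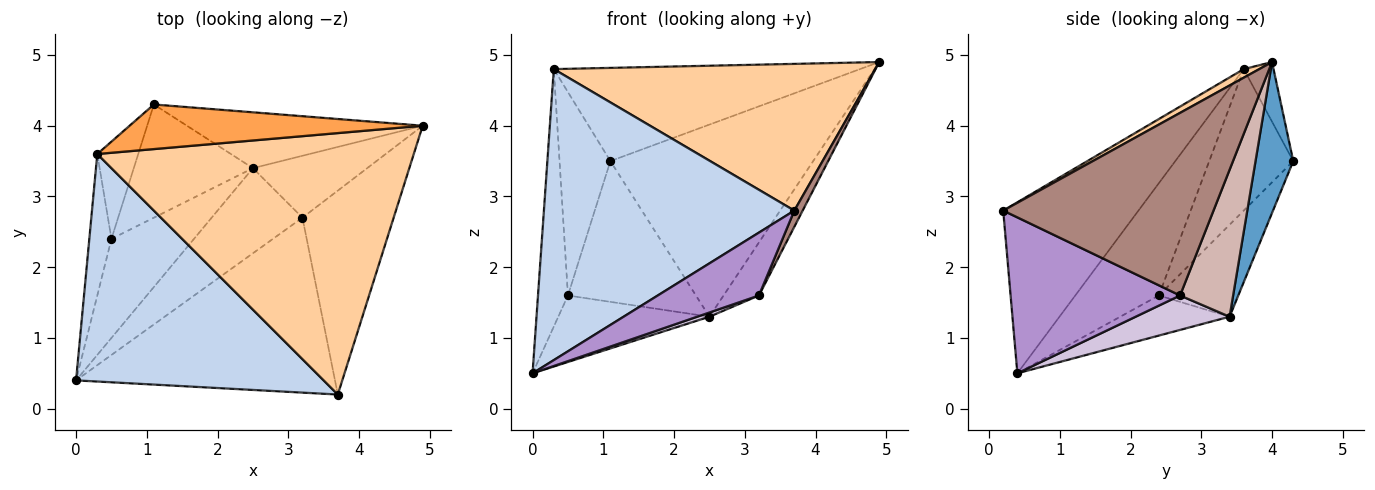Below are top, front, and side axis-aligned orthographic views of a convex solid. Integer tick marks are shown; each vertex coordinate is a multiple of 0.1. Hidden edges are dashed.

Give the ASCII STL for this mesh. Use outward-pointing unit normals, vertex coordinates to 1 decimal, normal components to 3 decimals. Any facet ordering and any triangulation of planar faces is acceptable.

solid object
 facet normal 0.176 0.945 -0.275
  outer loop
   vertex 2.5 3.4 1.3
   vertex 1.1 4.3 3.5
   vertex 4.9 4.0 4.9
  endloop
 endfacet
 facet normal -0.392 -0.725 0.567
  outer loop
   vertex 0.3 3.6 4.8
   vertex 0.0 0.4 0.5
   vertex 3.7 0.2 2.8
  endloop
 endfacet
 facet normal -0.087 0.899 0.430
  outer loop
   vertex 0.3 3.6 4.8
   vertex 4.9 4.0 4.9
   vertex 1.1 4.3 3.5
  endloop
 endfacet
 facet normal 0.024 -0.489 0.872
  outer loop
   vertex 0.3 3.6 4.8
   vertex 3.7 0.2 2.8
   vertex 4.9 4.0 4.9
  endloop
 endfacet
 facet normal -0.374 0.517 -0.770
  outer loop
   vertex 0.5 2.4 1.6
   vertex 2.5 3.4 1.3
   vertex 0.0 0.4 0.5
  endloop
 endfacet
 facet normal -0.435 0.702 -0.564
  outer loop
   vertex 0.5 2.4 1.6
   vertex 1.1 4.3 3.5
   vertex 2.5 3.4 1.3
  endloop
 endfacet
 facet normal -0.926 0.332 -0.182
  outer loop
   vertex 0.5 2.4 1.6
   vertex 0.0 0.4 0.5
   vertex 0.3 3.6 4.8
  endloop
 endfacet
 facet normal -0.830 0.503 -0.240
  outer loop
   vertex 0.5 2.4 1.6
   vertex 0.3 3.6 4.8
   vertex 1.1 4.3 3.5
  endloop
 endfacet
 facet normal 0.493 -0.294 -0.819
  outer loop
   vertex 3.2 2.7 1.6
   vertex 3.7 0.2 2.8
   vertex 0.0 0.4 0.5
  endloop
 endfacet
 facet normal 0.354 -0.046 -0.934
  outer loop
   vertex 3.2 2.7 1.6
   vertex 0.0 0.4 0.5
   vertex 2.5 3.4 1.3
  endloop
 endfacet
 facet normal 0.894 -0.036 -0.447
  outer loop
   vertex 3.2 2.7 1.6
   vertex 4.9 4.0 4.9
   vertex 3.7 0.2 2.8
  endloop
 endfacet
 facet normal 0.699 0.466 -0.543
  outer loop
   vertex 3.2 2.7 1.6
   vertex 2.5 3.4 1.3
   vertex 4.9 4.0 4.9
  endloop
 endfacet
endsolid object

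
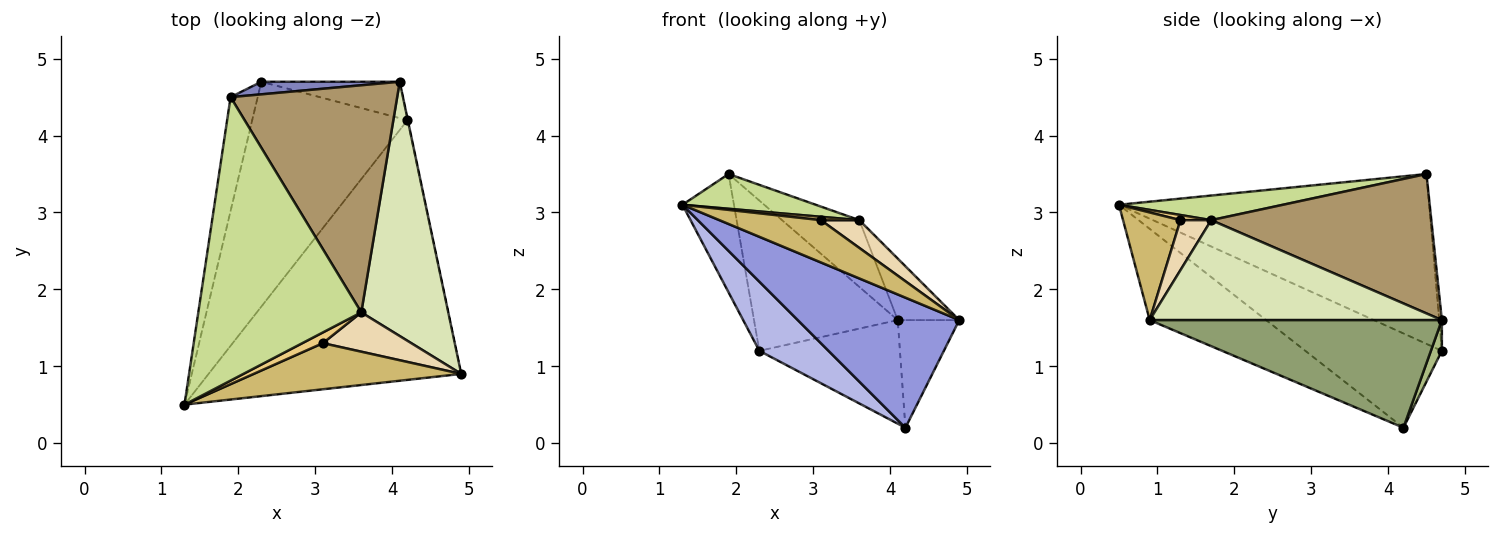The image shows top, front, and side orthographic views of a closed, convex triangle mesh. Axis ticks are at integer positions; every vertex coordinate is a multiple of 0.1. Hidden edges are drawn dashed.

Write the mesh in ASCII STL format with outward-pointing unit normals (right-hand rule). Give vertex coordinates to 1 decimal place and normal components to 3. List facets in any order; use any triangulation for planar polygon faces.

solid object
 facet normal -0.975 0.162 -0.155
  outer loop
   vertex 1.9 4.5 3.5
   vertex 2.3 4.7 1.2
   vertex 1.3 0.5 3.1
  endloop
 endfacet
 facet normal -0.019 0.996 0.083
  outer loop
   vertex 4.1 4.7 1.6
   vertex 2.3 4.7 1.2
   vertex 1.9 4.5 3.5
  endloop
 endfacet
 facet normal -0.307 -0.426 -0.851
  outer loop
   vertex 4.2 4.2 0.2
   vertex 4.9 0.9 1.6
   vertex 1.3 0.5 3.1
  endloop
 endfacet
 facet normal -0.502 -0.254 -0.827
  outer loop
   vertex 4.2 4.2 0.2
   vertex 1.3 0.5 3.1
   vertex 2.3 4.7 1.2
  endloop
 endfacet
 facet normal 0.979 0.206 -0.004
  outer loop
   vertex 4.2 4.2 0.2
   vertex 4.1 4.7 1.6
   vertex 4.9 0.9 1.6
  endloop
 endfacet
 facet normal 0.074 0.941 -0.331
  outer loop
   vertex 4.2 4.2 0.2
   vertex 2.3 4.7 1.2
   vertex 4.1 4.7 1.6
  endloop
 endfacet
 facet normal 0.148 -0.120 0.982
  outer loop
   vertex 3.6 1.7 2.9
   vertex 1.9 4.5 3.5
   vertex 1.3 0.5 3.1
  endloop
 endfacet
 facet normal 0.745 0.157 0.648
  outer loop
   vertex 3.6 1.7 2.9
   vertex 4.9 0.9 1.6
   vertex 4.1 4.7 1.6
  endloop
 endfacet
 facet normal 0.626 0.220 0.748
  outer loop
   vertex 3.6 1.7 2.9
   vertex 4.1 4.7 1.6
   vertex 1.9 4.5 3.5
  endloop
 endfacet
 facet normal 0.357 -0.631 0.689
  outer loop
   vertex 3.1 1.3 2.9
   vertex 1.3 0.5 3.1
   vertex 4.9 0.9 1.6
  endloop
 endfacet
 facet normal 0.232 -0.290 0.928
  outer loop
   vertex 3.1 1.3 2.9
   vertex 3.6 1.7 2.9
   vertex 1.3 0.5 3.1
  endloop
 endfacet
 facet normal 0.419 -0.524 0.742
  outer loop
   vertex 3.1 1.3 2.9
   vertex 4.9 0.9 1.6
   vertex 3.6 1.7 2.9
  endloop
 endfacet
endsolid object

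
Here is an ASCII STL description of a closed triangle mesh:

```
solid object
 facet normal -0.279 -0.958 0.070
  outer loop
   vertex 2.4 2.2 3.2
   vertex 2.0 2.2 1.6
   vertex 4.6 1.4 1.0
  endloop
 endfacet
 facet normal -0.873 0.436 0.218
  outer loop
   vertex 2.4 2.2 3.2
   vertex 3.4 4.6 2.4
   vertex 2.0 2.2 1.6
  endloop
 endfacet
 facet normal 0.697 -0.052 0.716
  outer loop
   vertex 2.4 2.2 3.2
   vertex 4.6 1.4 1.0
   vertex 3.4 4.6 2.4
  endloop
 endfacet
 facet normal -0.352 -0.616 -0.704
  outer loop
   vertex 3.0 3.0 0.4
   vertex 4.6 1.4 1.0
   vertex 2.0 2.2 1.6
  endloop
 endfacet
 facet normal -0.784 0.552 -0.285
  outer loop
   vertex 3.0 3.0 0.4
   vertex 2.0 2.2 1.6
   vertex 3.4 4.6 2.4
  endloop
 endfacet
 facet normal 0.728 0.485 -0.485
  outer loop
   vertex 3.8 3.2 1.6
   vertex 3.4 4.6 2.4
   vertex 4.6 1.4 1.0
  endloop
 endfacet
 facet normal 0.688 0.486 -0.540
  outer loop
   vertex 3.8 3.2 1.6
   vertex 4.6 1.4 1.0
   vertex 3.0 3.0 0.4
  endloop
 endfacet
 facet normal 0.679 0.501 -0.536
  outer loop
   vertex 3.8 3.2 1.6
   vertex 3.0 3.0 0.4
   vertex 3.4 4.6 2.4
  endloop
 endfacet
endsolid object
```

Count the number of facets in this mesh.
8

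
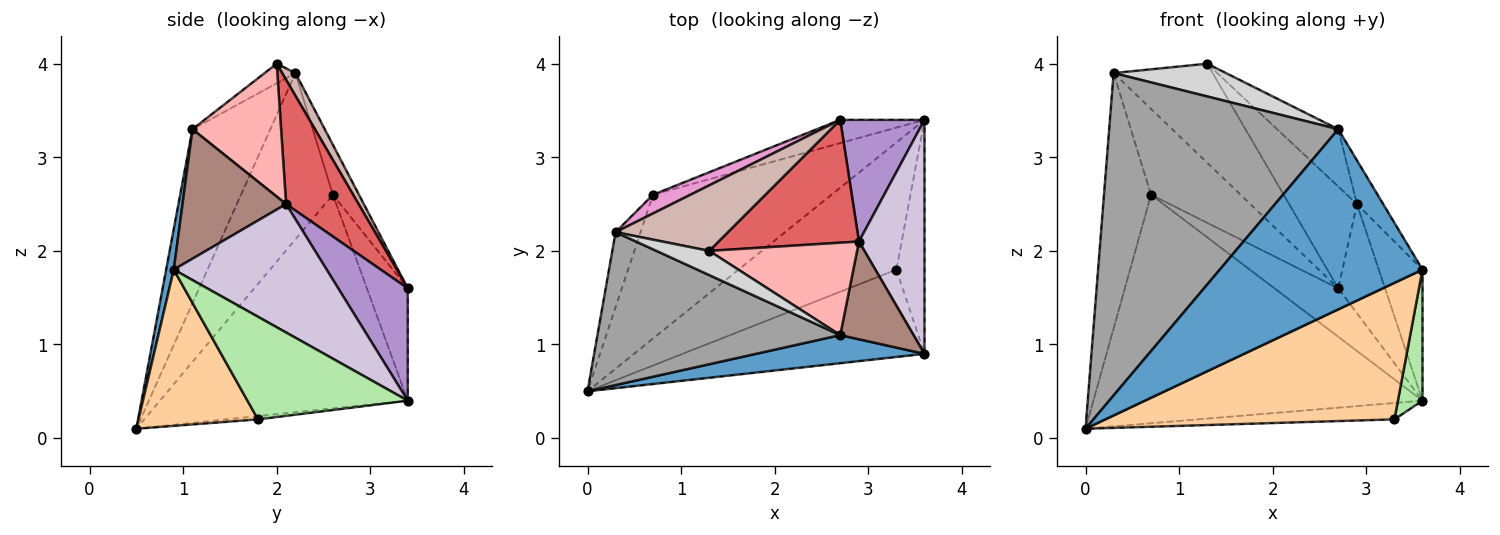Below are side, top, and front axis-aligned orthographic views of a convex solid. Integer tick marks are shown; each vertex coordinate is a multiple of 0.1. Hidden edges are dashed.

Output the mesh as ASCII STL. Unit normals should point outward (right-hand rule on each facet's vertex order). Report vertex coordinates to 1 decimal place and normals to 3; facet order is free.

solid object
 facet normal 0.037 -0.987 0.154
  outer loop
   vertex 2.7 1.1 3.3
   vertex 0.0 0.5 0.1
   vertex 3.6 0.9 1.8
  endloop
 endfacet
 facet normal -0.538 0.714 -0.449
  outer loop
   vertex 0.7 2.6 2.6
   vertex 3.6 3.4 0.4
   vertex 0.0 0.5 0.1
  endloop
 endfacet
 facet normal -0.500 0.781 -0.375
  outer loop
   vertex 0.7 2.6 2.6
   vertex 2.7 3.4 1.6
   vertex 3.6 3.4 0.4
  endloop
 endfacet
 facet normal 0.329 -0.795 -0.509
  outer loop
   vertex 3.3 1.8 0.2
   vertex 3.6 0.9 1.8
   vertex 0.0 0.5 0.1
  endloop
 endfacet
 facet normal -0.020 0.128 -0.992
  outer loop
   vertex 3.3 1.8 0.2
   vertex 0.0 0.5 0.1
   vertex 3.6 3.4 0.4
  endloop
 endfacet
 facet normal 0.954 -0.146 -0.261
  outer loop
   vertex 3.3 1.8 0.2
   vertex 3.6 3.4 0.4
   vertex 3.6 0.9 1.8
  endloop
 endfacet
 facet normal 0.563 0.527 0.636
  outer loop
   vertex 2.9 2.1 2.5
   vertex 2.7 3.4 1.6
   vertex 1.3 2.0 4.0
  endloop
 endfacet
 facet normal 0.607 0.419 0.675
  outer loop
   vertex 2.9 2.1 2.5
   vertex 1.3 2.0 4.0
   vertex 2.7 1.1 3.3
  endloop
 endfacet
 facet normal 0.704 0.474 0.528
  outer loop
   vertex 2.9 2.1 2.5
   vertex 3.6 3.4 0.4
   vertex 2.7 3.4 1.6
  endloop
 endfacet
 facet normal 0.863 0.247 0.440
  outer loop
   vertex 2.9 2.1 2.5
   vertex 3.6 0.9 1.8
   vertex 3.6 3.4 0.4
  endloop
 endfacet
 facet normal 0.850 0.215 0.481
  outer loop
   vertex 2.9 2.1 2.5
   vertex 2.7 1.1 3.3
   vertex 3.6 0.9 1.8
  endloop
 endfacet
 facet normal 0.111 0.829 0.548
  outer loop
   vertex 0.3 2.2 3.9
   vertex 1.3 2.0 4.0
   vertex 2.7 3.4 1.6
  endloop
 endfacet
 facet normal -0.273 0.940 0.205
  outer loop
   vertex 0.3 2.2 3.9
   vertex 2.7 3.4 1.6
   vertex 0.7 2.6 2.6
  endloop
 endfacet
 facet normal -0.882 0.452 -0.132
  outer loop
   vertex 0.3 2.2 3.9
   vertex 0.7 2.6 2.6
   vertex 0.0 0.5 0.1
  endloop
 endfacet
 facet normal -0.293 -0.864 0.410
  outer loop
   vertex 0.3 2.2 3.9
   vertex 0.0 0.5 0.1
   vertex 2.7 1.1 3.3
  endloop
 endfacet
 facet normal -0.215 -0.786 0.580
  outer loop
   vertex 0.3 2.2 3.9
   vertex 2.7 1.1 3.3
   vertex 1.3 2.0 4.0
  endloop
 endfacet
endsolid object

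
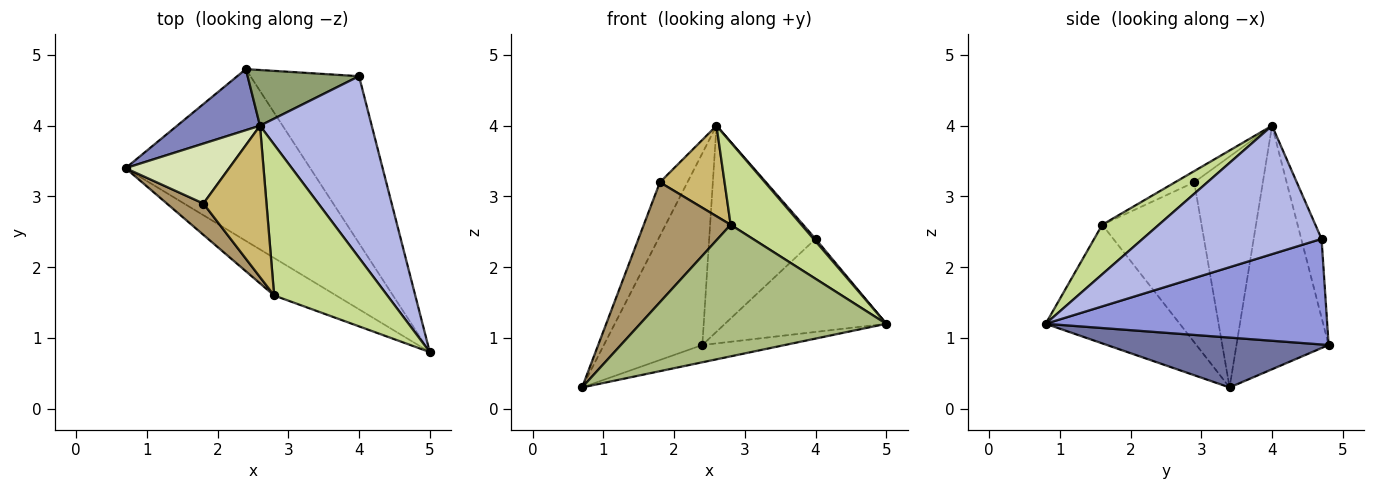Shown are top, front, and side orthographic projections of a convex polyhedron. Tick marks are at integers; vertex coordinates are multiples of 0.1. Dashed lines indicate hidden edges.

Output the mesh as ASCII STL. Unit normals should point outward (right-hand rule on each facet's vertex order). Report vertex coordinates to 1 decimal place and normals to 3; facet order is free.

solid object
 facet normal 0.260 0.097 -0.961
  outer loop
   vertex 2.4 4.8 0.9
   vertex 5.0 0.8 1.2
   vertex 0.7 3.4 0.3
  endloop
 endfacet
 facet normal -0.666 0.711 0.226
  outer loop
   vertex 2.6 4.0 4.0
   vertex 2.4 4.8 0.9
   vertex 0.7 3.4 0.3
  endloop
 endfacet
 facet normal 0.647 0.371 -0.666
  outer loop
   vertex 4.0 4.7 2.4
   vertex 5.0 0.8 1.2
   vertex 2.4 4.8 0.9
  endloop
 endfacet
 facet normal 0.754 -0.009 0.656
  outer loop
   vertex 4.0 4.7 2.4
   vertex 2.6 4.0 4.0
   vertex 5.0 0.8 1.2
  endloop
 endfacet
 facet normal -0.181 0.949 0.257
  outer loop
   vertex 4.0 4.7 2.4
   vertex 2.4 4.8 0.9
   vertex 2.6 4.0 4.0
  endloop
 endfacet
 facet normal -0.464 -0.852 -0.243
  outer loop
   vertex 2.8 1.6 2.6
   vertex 0.7 3.4 0.3
   vertex 5.0 0.8 1.2
  endloop
 endfacet
 facet normal 0.358 -0.448 0.819
  outer loop
   vertex 2.8 1.6 2.6
   vertex 5.0 0.8 1.2
   vertex 2.6 4.0 4.0
  endloop
 endfacet
 facet normal -0.857 0.344 0.384
  outer loop
   vertex 1.8 2.9 3.2
   vertex 2.6 4.0 4.0
   vertex 0.7 3.4 0.3
  endloop
 endfacet
 facet normal -0.742 -0.649 0.170
  outer loop
   vertex 1.8 2.9 3.2
   vertex 0.7 3.4 0.3
   vertex 2.8 1.6 2.6
  endloop
 endfacet
 facet normal -0.151 -0.507 0.848
  outer loop
   vertex 1.8 2.9 3.2
   vertex 2.8 1.6 2.6
   vertex 2.6 4.0 4.0
  endloop
 endfacet
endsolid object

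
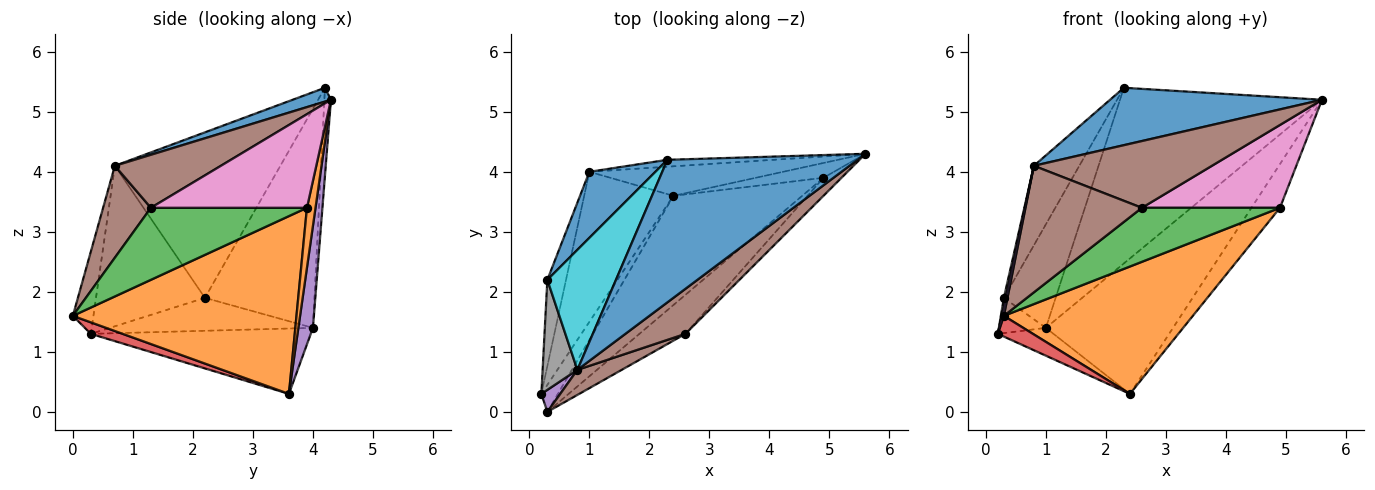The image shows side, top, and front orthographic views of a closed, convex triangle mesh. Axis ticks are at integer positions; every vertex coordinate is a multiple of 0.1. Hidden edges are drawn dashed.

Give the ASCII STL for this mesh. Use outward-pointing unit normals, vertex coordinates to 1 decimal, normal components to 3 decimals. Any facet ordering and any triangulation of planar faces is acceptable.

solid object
 facet normal 0.067 -0.373 0.926
  outer loop
   vertex 0.8 0.7 4.1
   vertex 5.6 4.3 5.2
   vertex 2.3 4.2 5.4
  endloop
 endfacet
 facet normal 0.274 0.911 -0.309
  outer loop
   vertex 4.9 3.9 3.4
   vertex 2.4 3.6 0.3
   vertex 5.6 4.3 5.2
  endloop
 endfacet
 facet normal -0.585 0.148 -0.798
  outer loop
   vertex 1.0 4.0 1.4
   vertex 2.4 3.6 0.3
   vertex 0.2 0.3 1.3
  endloop
 endfacet
 facet normal -0.033 0.999 -0.039
  outer loop
   vertex 1.0 4.0 1.4
   vertex 2.3 4.2 5.4
   vertex 5.6 4.3 5.2
  endloop
 endfacet
 facet normal 0.111 0.971 -0.211
  outer loop
   vertex 1.0 4.0 1.4
   vertex 5.6 4.3 5.2
   vertex 2.4 3.6 0.3
  endloop
 endfacet
 facet normal 0.443 -0.743 0.501
  outer loop
   vertex 2.6 1.3 3.4
   vertex 5.6 4.3 5.2
   vertex 0.8 0.7 4.1
  endloop
 endfacet
 facet normal 0.741 -0.656 -0.143
  outer loop
   vertex 2.6 1.3 3.4
   vertex 4.9 3.9 3.4
   vertex 5.6 4.3 5.2
  endloop
 endfacet
 facet normal -0.977 -0.015 0.212
  outer loop
   vertex 0.3 2.2 1.9
   vertex 0.2 0.3 1.3
   vertex 0.8 0.7 4.1
  endloop
 endfacet
 facet normal -0.853 0.197 -0.483
  outer loop
   vertex 0.3 2.2 1.9
   vertex 1.0 4.0 1.4
   vertex 0.2 0.3 1.3
  endloop
 endfacet
 facet normal -0.895 0.246 0.371
  outer loop
   vertex 0.3 2.2 1.9
   vertex 0.8 0.7 4.1
   vertex 2.3 4.2 5.4
  endloop
 endfacet
 facet normal -0.872 0.412 0.263
  outer loop
   vertex 0.3 2.2 1.9
   vertex 2.3 4.2 5.4
   vertex 1.0 4.0 1.4
  endloop
 endfacet
 facet normal 0.668 -0.565 -0.484
  outer loop
   vertex 0.3 0.0 1.6
   vertex 2.4 3.6 0.3
   vertex 4.9 3.9 3.4
  endloop
 endfacet
 facet normal 0.676 -0.598 -0.432
  outer loop
   vertex 0.3 0.0 1.6
   vertex 4.9 3.9 3.4
   vertex 2.6 1.3 3.4
  endloop
 endfacet
 facet normal 0.484 -0.533 -0.694
  outer loop
   vertex 0.3 0.0 1.6
   vertex 0.2 0.3 1.3
   vertex 2.4 3.6 0.3
  endloop
 endfacet
 facet normal -0.970 -0.101 0.222
  outer loop
   vertex 0.3 0.0 1.6
   vertex 0.8 0.7 4.1
   vertex 0.2 0.3 1.3
  endloop
 endfacet
 facet normal 0.373 -0.910 0.180
  outer loop
   vertex 0.3 0.0 1.6
   vertex 2.6 1.3 3.4
   vertex 0.8 0.7 4.1
  endloop
 endfacet
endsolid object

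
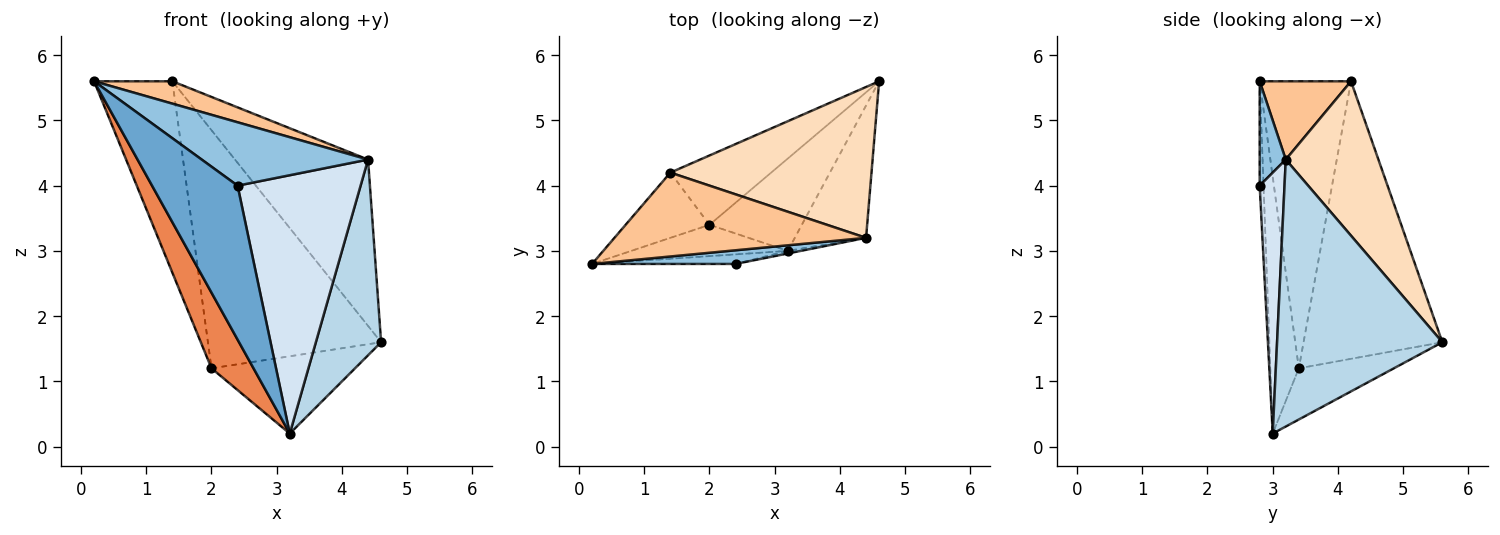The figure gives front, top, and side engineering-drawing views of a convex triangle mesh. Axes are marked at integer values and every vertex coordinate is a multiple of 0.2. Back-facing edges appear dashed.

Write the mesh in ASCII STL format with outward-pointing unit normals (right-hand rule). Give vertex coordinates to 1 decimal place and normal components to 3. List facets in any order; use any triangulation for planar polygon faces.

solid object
 facet normal -0.045 -0.997 -0.062
  outer loop
   vertex 2.4 2.8 4.0
   vertex 0.2 2.8 5.6
   vertex 3.2 3.0 0.2
  endloop
 endfacet
 facet normal 0.152 -0.966 0.208
  outer loop
   vertex 4.4 3.2 4.4
   vertex 0.2 2.8 5.6
   vertex 2.4 2.8 4.0
  endloop
 endfacet
 facet normal 0.903 -0.356 -0.241
  outer loop
   vertex 4.4 3.2 4.4
   vertex 3.2 3.0 0.2
   vertex 4.6 5.6 1.6
  endloop
 endfacet
 facet normal 0.198 -0.980 -0.010
  outer loop
   vertex 4.4 3.2 4.4
   vertex 2.4 2.8 4.0
   vertex 3.2 3.0 0.2
  endloop
 endfacet
 facet normal -0.531 -0.783 -0.324
  outer loop
   vertex 2.0 3.4 1.2
   vertex 3.2 3.0 0.2
   vertex 0.2 2.8 5.6
  endloop
 endfacet
 facet normal -0.391 0.591 -0.706
  outer loop
   vertex 2.0 3.4 1.2
   vertex 4.6 5.6 1.6
   vertex 3.2 3.0 0.2
  endloop
 endfacet
 facet normal 0.288 -0.247 0.925
  outer loop
   vertex 1.4 4.2 5.6
   vertex 0.2 2.8 5.6
   vertex 4.4 3.2 4.4
  endloop
 endfacet
 facet normal 0.458 0.658 0.597
  outer loop
   vertex 1.4 4.2 5.6
   vertex 4.4 3.2 4.4
   vertex 4.6 5.6 1.6
  endloop
 endfacet
 facet normal -0.741 0.635 -0.217
  outer loop
   vertex 1.4 4.2 5.6
   vertex 2.0 3.4 1.2
   vertex 0.2 2.8 5.6
  endloop
 endfacet
 facet normal -0.610 0.761 -0.222
  outer loop
   vertex 1.4 4.2 5.6
   vertex 4.6 5.6 1.6
   vertex 2.0 3.4 1.2
  endloop
 endfacet
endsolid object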